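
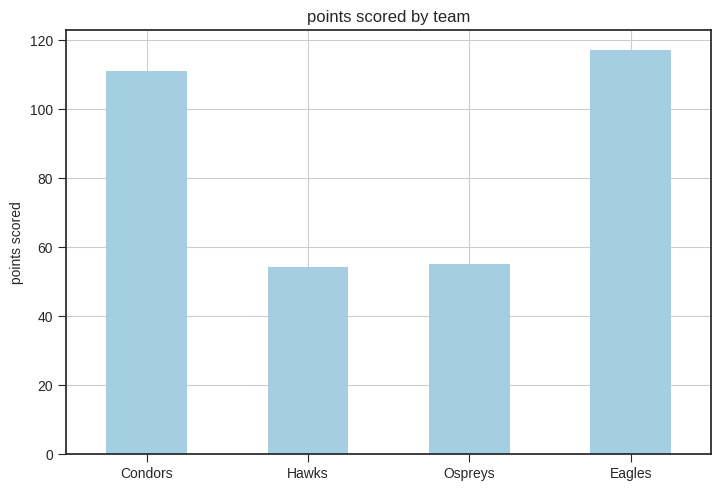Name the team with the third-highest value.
Top 4: Eagles ≈ 120, Condors ≈ 110, Ospreys ≈ 60, Hawks ≈ 50.

Ospreys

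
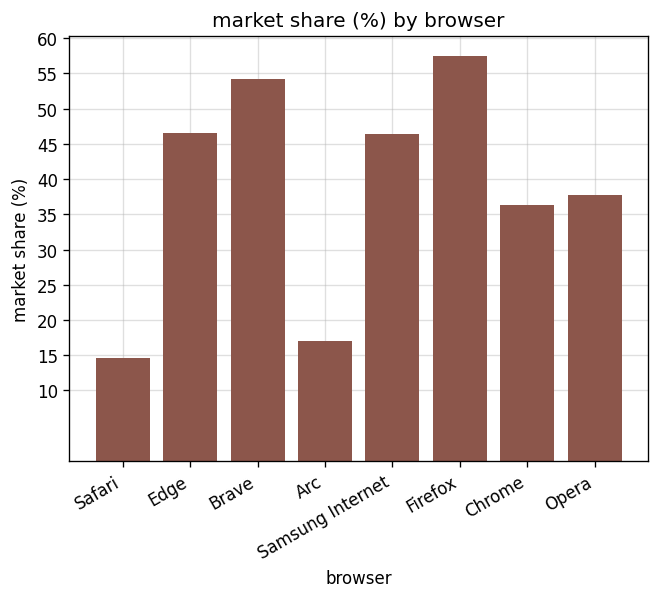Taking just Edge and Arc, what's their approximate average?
(45 + 15) / 2 ≈ 30.

≈ 30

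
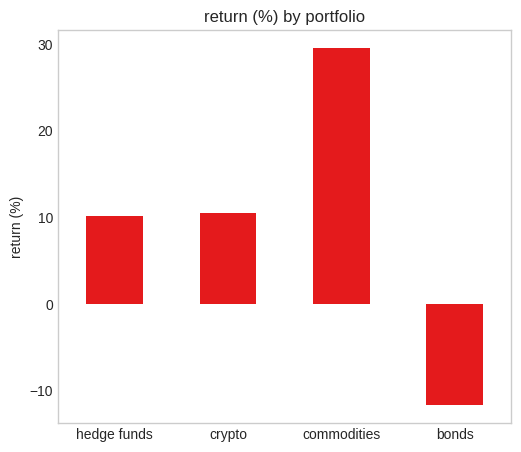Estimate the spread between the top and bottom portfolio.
Max commodities ≈ 30, min bonds ≈ -10; range ≈ 40.

≈ 40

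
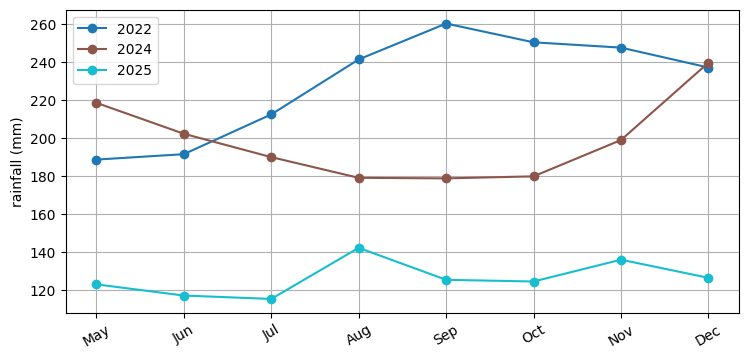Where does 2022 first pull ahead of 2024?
Jul

Jun: 2022 ≈ 200 vs 2024 ≈ 200 (not yet); Jul: 2022 ≈ 220 vs 2024 ≈ 180 (first crossover).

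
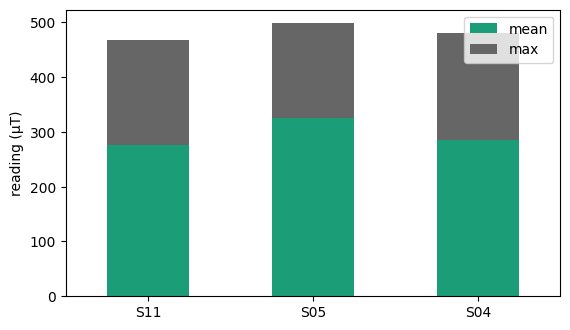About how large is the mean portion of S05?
mean top ≈ 350, bottom ≈ 0; segment ≈ 350.

≈ 350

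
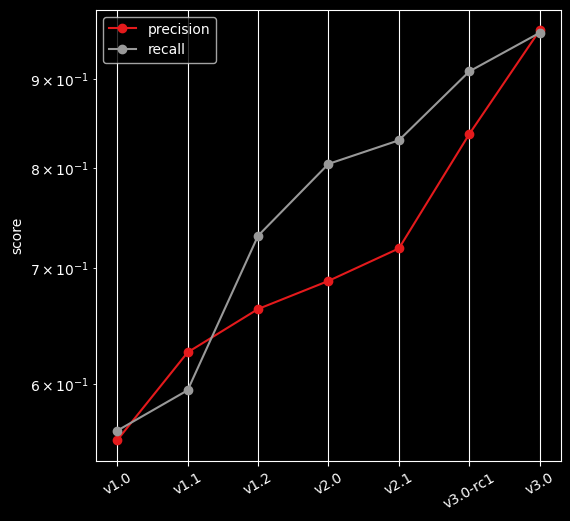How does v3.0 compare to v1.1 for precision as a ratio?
≈ 1.46×

v3.0 ≈ 0.95, v1.1 ≈ 0.65; 0.95/0.65 ≈ 1.46.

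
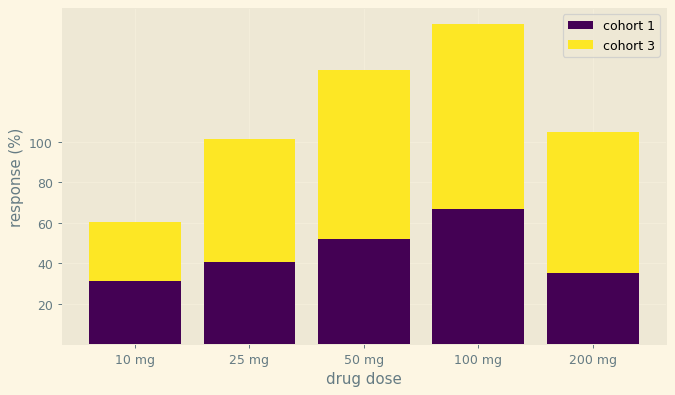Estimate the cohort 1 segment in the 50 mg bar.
≈ 60

cohort 1 top ≈ 60, bottom ≈ 0; segment ≈ 60.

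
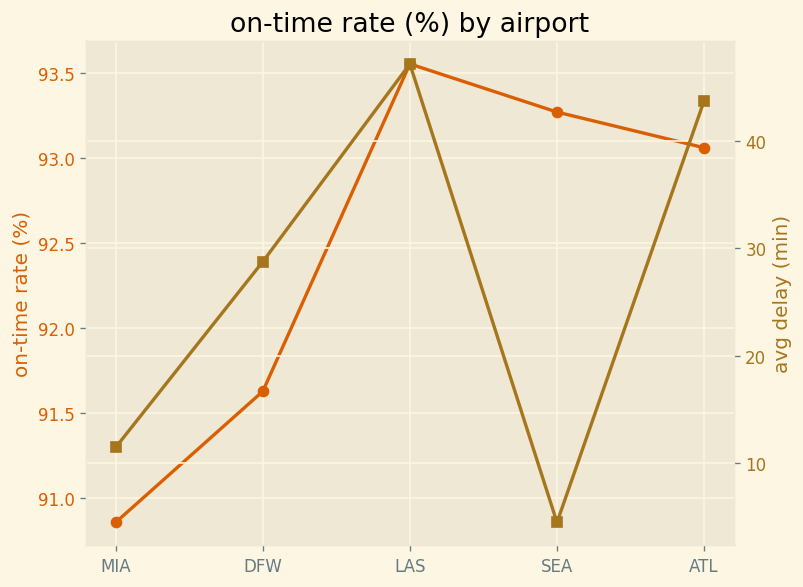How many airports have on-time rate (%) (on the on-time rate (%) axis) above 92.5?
Above 92.5: LAS, SEA, ATL.

3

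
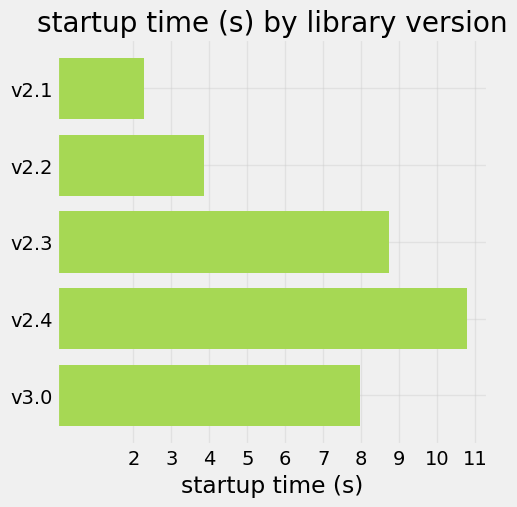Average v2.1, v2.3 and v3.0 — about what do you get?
(2 + 9 + 8) / 3 ≈ 6.

≈ 6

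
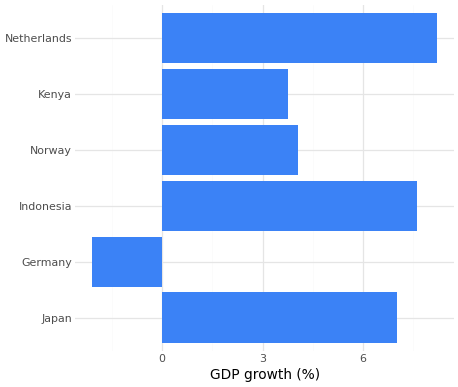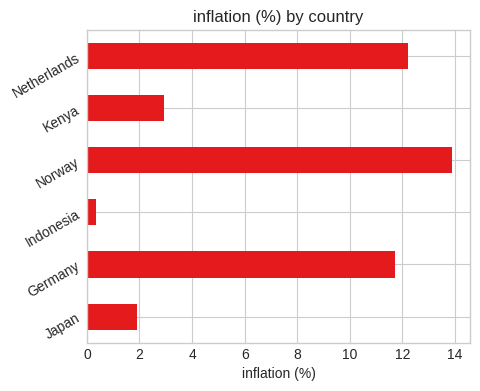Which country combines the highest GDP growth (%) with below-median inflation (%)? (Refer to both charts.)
Chart 2 median inflation (%) ≈ 8; below-median countries: Japan, Indonesia, Kenya. Among those, Indonesia has the highest GDP growth (%) (≈ 8).

Indonesia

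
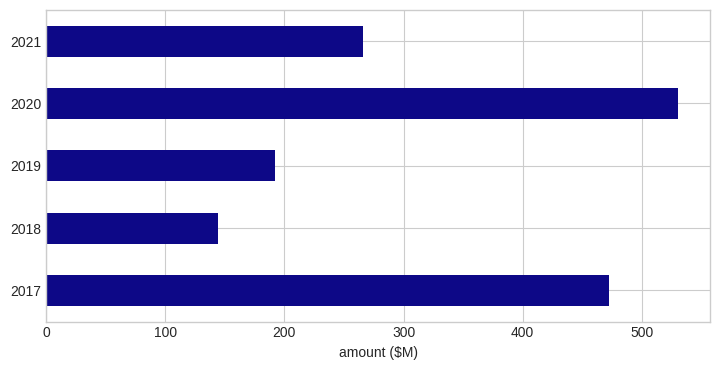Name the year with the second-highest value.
2017

Top 3: 2020 ≈ 550, 2017 ≈ 450, 2021 ≈ 250.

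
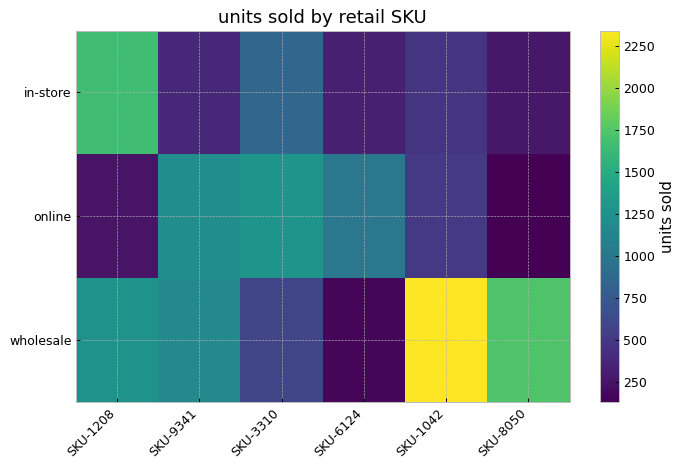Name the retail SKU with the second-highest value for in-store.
SKU-3310

Top 3 for in-store: SKU-1208 ≈ 1600, SKU-3310 ≈ 800, SKU-1042 ≈ 400.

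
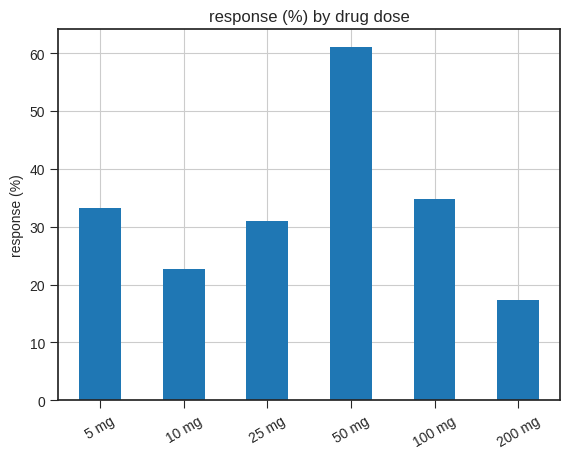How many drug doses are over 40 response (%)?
Above 40: 50 mg.

1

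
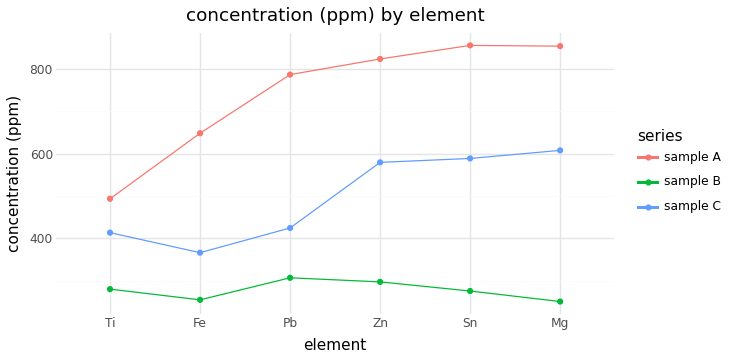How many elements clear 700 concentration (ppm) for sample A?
Above 700: Pb, Zn, Sn, Mg.

4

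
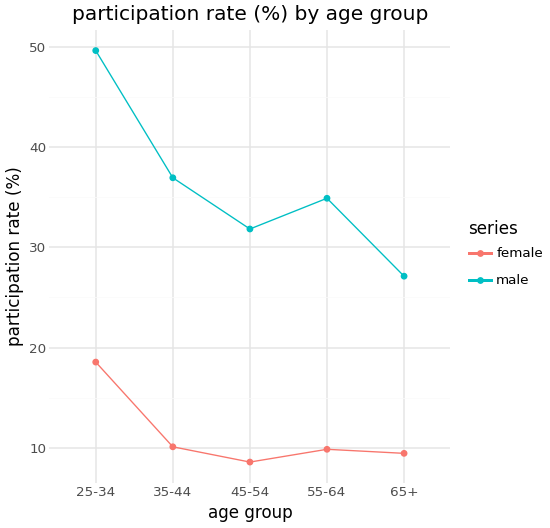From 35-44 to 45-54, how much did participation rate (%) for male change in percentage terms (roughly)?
35-44 ≈ 35, 45-54 ≈ 30; (30 − 35) / 35 ≈ -14.3%.

≈ -14.3%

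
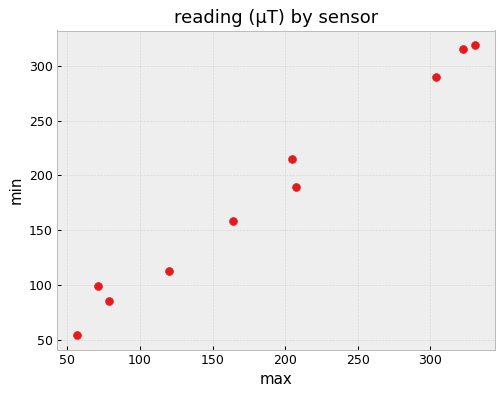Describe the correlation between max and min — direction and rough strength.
Points are positively correlated; strong (|r| ≈ 1.0).

positive, strong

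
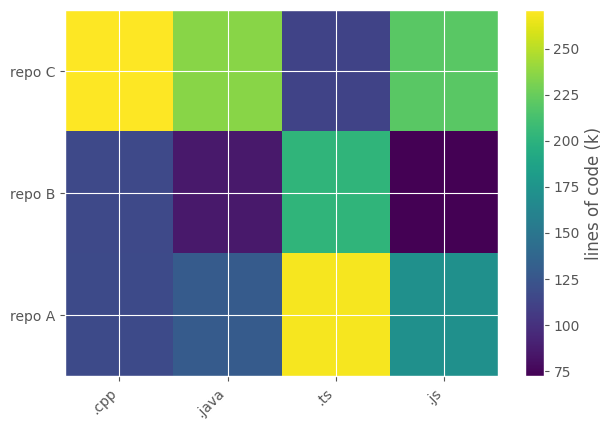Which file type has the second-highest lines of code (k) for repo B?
.cpp

Top 3 for repo B: .ts ≈ 200, .cpp ≈ 120, .java ≈ 80.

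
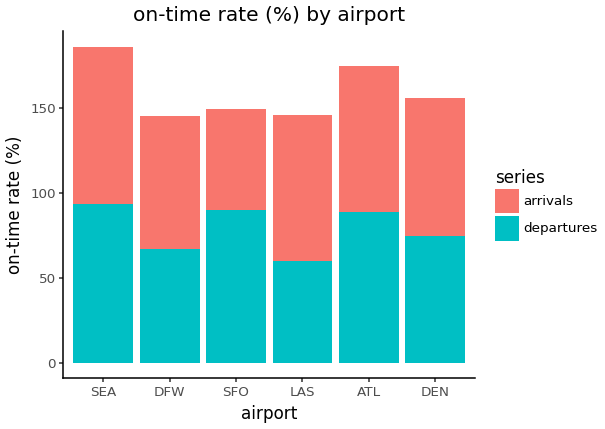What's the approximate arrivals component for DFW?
≈ 80

arrivals top ≈ 140, bottom ≈ 60; segment ≈ 80.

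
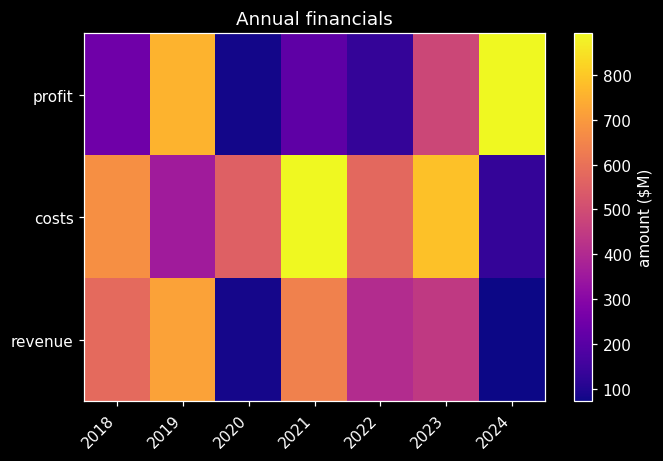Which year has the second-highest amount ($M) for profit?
2019

Top 3 for profit: 2024 ≈ 900, 2019 ≈ 800, 2023 ≈ 500.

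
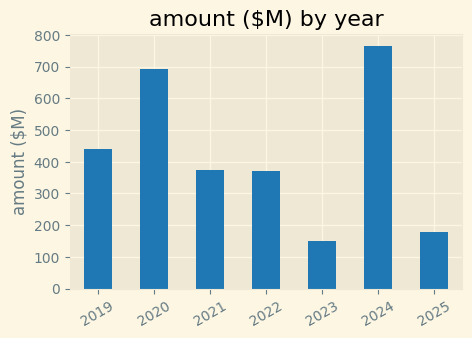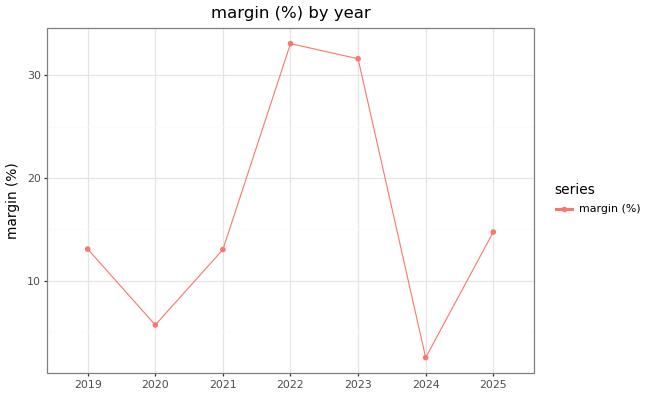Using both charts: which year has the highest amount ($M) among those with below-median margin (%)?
Chart 2 median margin (%) ≈ 15; below-median years: 2020, 2021, 2024. Among those, 2024 has the highest amount ($M) (≈ 800).

2024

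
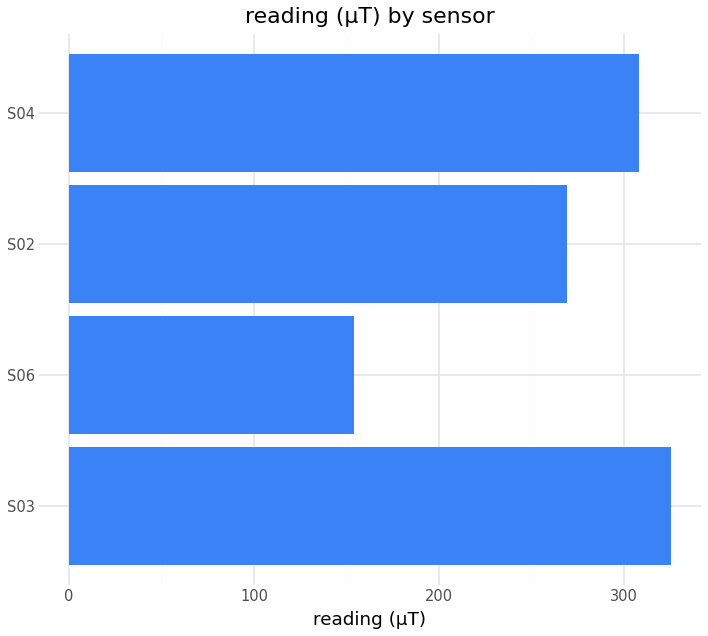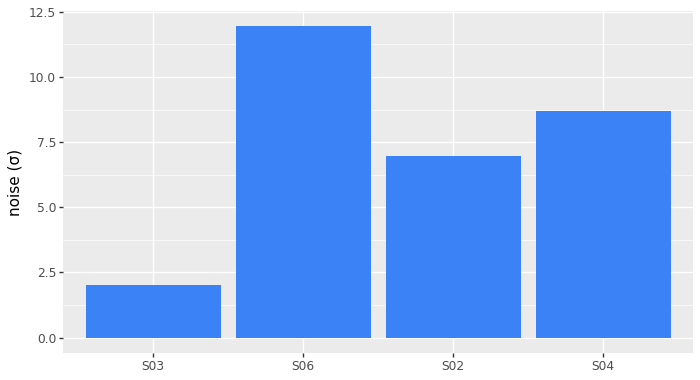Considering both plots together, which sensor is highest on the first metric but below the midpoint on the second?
Chart 2 median noise (σ) ≈ 8; below-median sensors: S03, S02. Among those, S03 has the highest reading (µT) (≈ 350).

S03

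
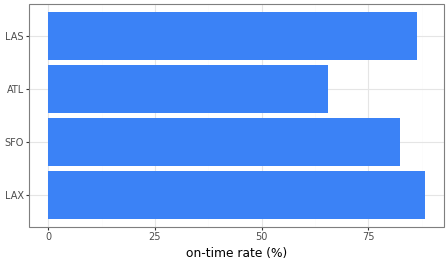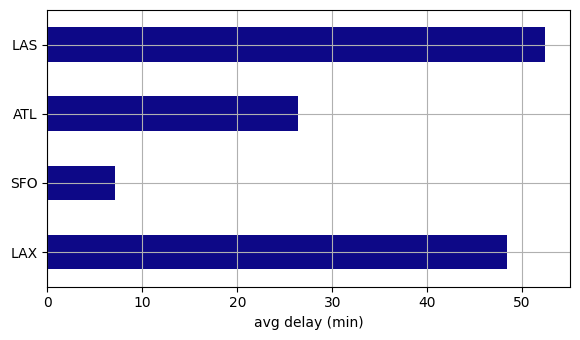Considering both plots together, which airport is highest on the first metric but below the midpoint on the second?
SFO

Chart 2 median avg delay (min) ≈ 35; below-median airports: SFO, ATL. Among those, SFO has the highest on-time rate (%) (≈ 80).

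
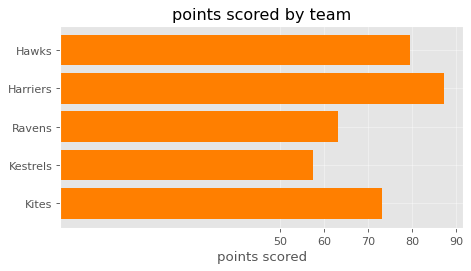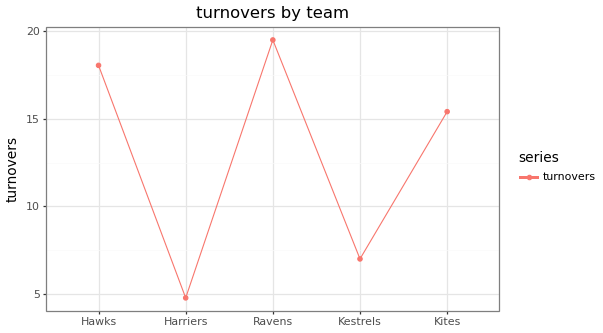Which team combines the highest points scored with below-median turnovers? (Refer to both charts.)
Chart 2 median turnovers ≈ 16; below-median teams: Harriers, Kestrels. Among those, Harriers has the highest points scored (≈ 90).

Harriers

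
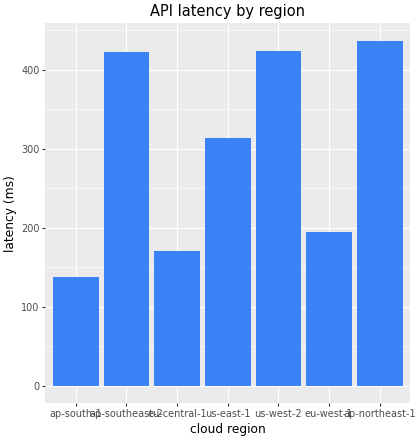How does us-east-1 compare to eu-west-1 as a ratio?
≈ 1.5×

us-east-1 ≈ 300, eu-west-1 ≈ 200; 300/200 ≈ 1.5.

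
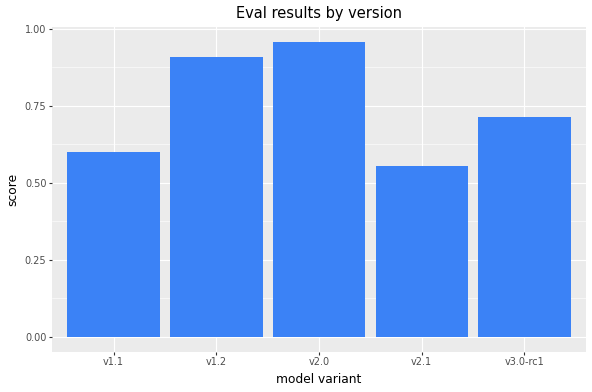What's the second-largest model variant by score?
v1.2

Top 3: v2.0 ≈ 1.0, v1.2 ≈ 0.9, v3.0-rc1 ≈ 0.7.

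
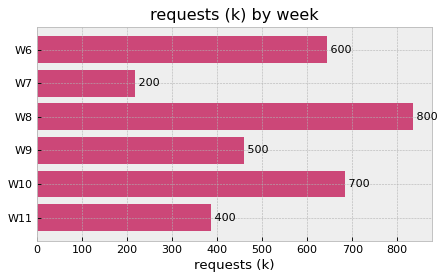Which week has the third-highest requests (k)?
W6

Top 4: W8 ≈ 800, W10 ≈ 700, W6 ≈ 600, W9 ≈ 500.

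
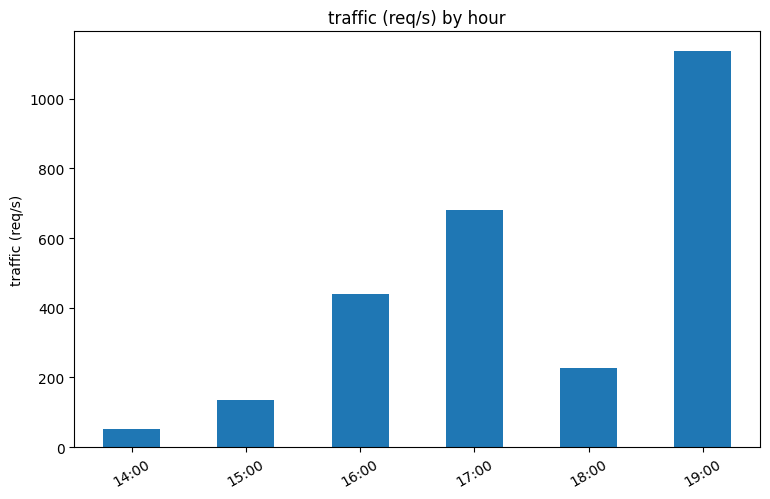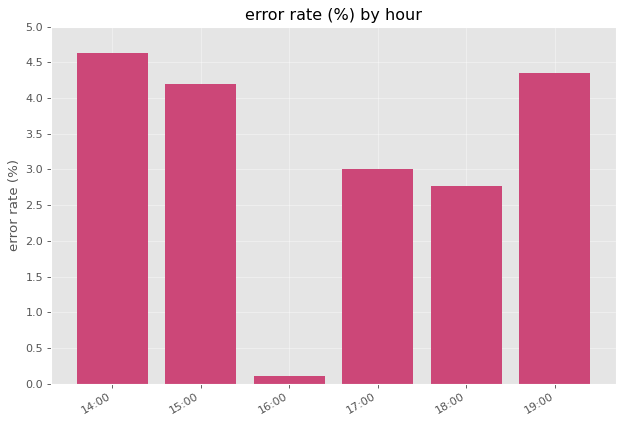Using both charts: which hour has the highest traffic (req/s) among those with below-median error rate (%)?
Chart 2 median error rate (%) ≈ 3.5; below-median hours: 16:00, 17:00, 18:00. Among those, 17:00 has the highest traffic (req/s) (≈ 600).

17:00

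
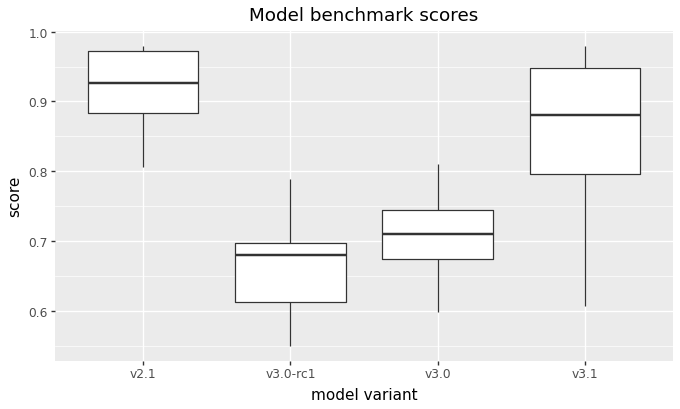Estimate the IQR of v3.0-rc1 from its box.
Q3 ≈ 0.70, Q1 ≈ 0.60; IQR ≈ 0.10.

≈ 0.10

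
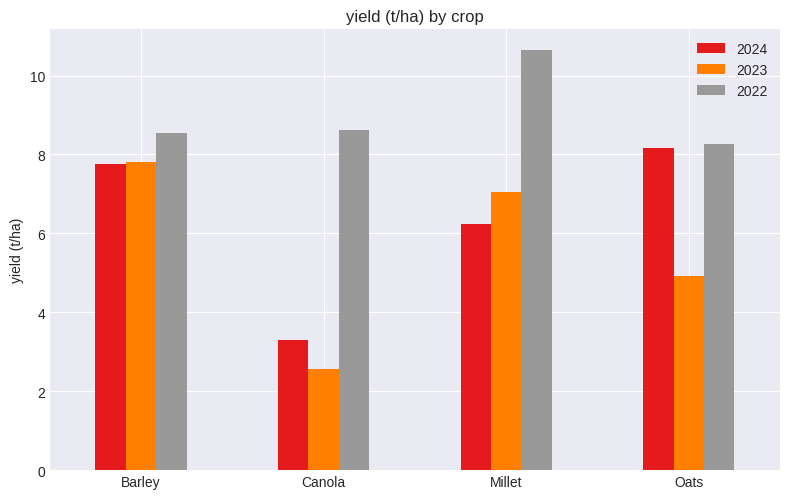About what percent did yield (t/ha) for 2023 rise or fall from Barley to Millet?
Barley ≈ 8, Millet ≈ 7; (7 − 8) / 8 ≈ -12.5%.

≈ -12.5%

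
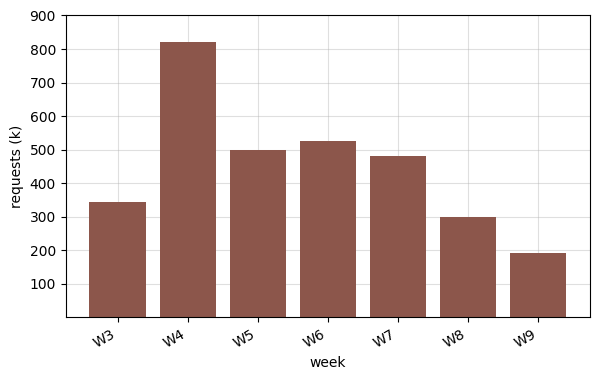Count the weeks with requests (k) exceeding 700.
Above 700: W4.

1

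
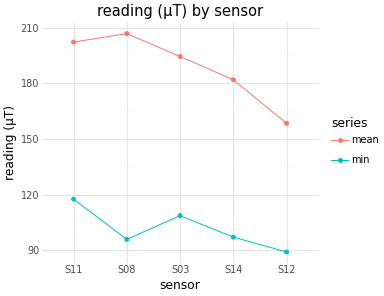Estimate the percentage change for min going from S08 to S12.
S08 ≈ 100, S12 ≈ 90; (90 − 100) / 100 ≈ -10%.

≈ -10%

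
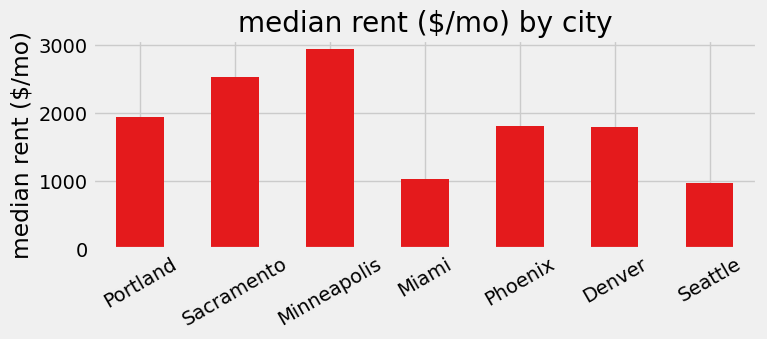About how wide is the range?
Max Minneapolis ≈ 3000, min Seattle ≈ 1000; range ≈ 2000.

≈ 2000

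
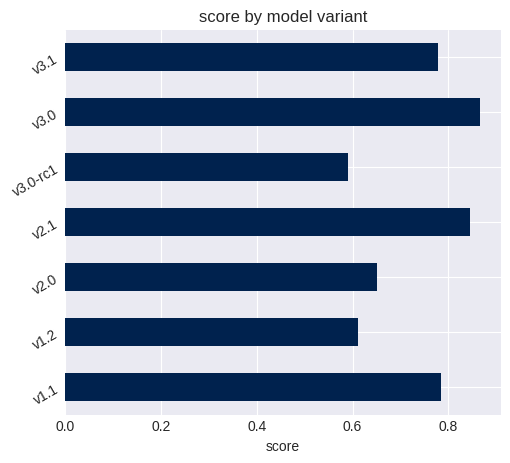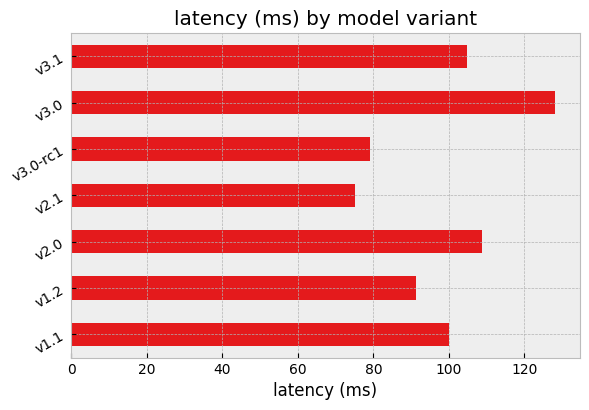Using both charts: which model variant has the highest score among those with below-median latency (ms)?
v2.1

Chart 2 median latency (ms) ≈ 100; below-median model variants: v1.2, v2.1, v3.0-rc1. Among those, v2.1 has the highest score (≈ 0.8).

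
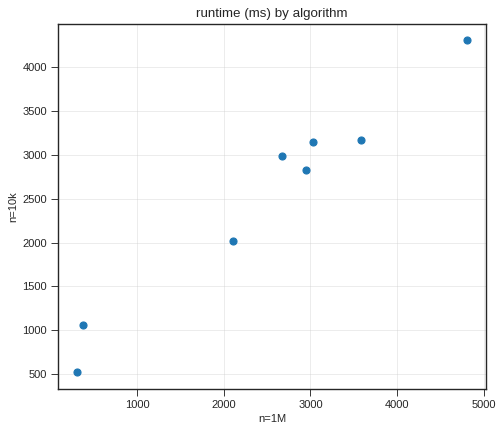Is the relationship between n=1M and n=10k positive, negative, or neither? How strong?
Points are positively correlated; strong (|r| ≈ 1.0).

positive, strong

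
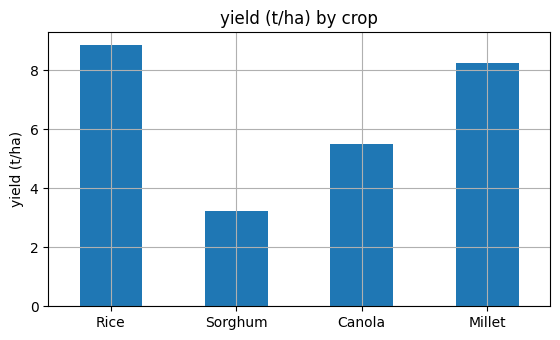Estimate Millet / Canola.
≈ 1.33×

Millet ≈ 8, Canola ≈ 6; 8/6 ≈ 1.33.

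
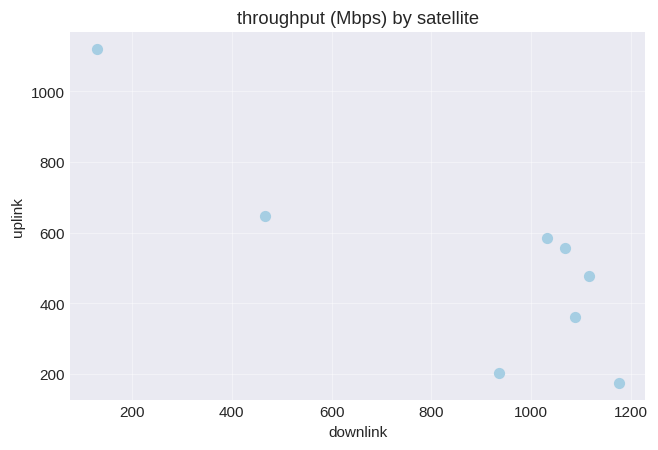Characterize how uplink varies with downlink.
negative, strong

Points are negatively correlated; strong (|r| ≈ 0.8).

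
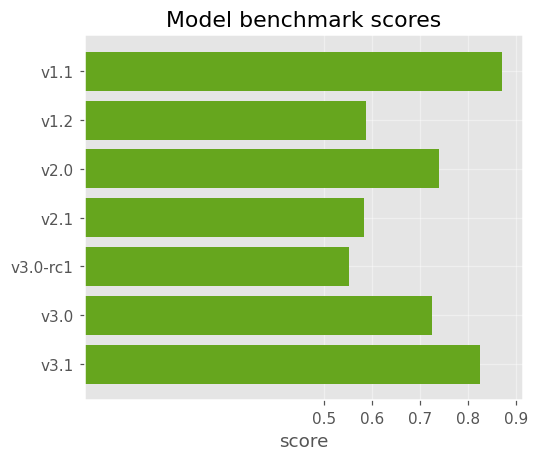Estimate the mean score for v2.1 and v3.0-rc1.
(0.6 + 0.6) / 2 ≈ 0.6.

≈ 0.6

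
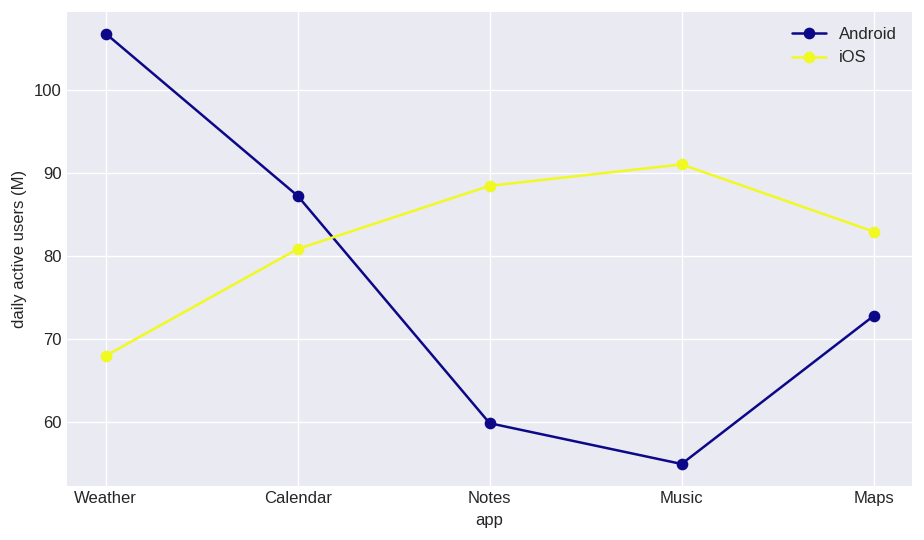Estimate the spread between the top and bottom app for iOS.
≈ 20

Max Music ≈ 90, min Weather ≈ 70; range ≈ 20.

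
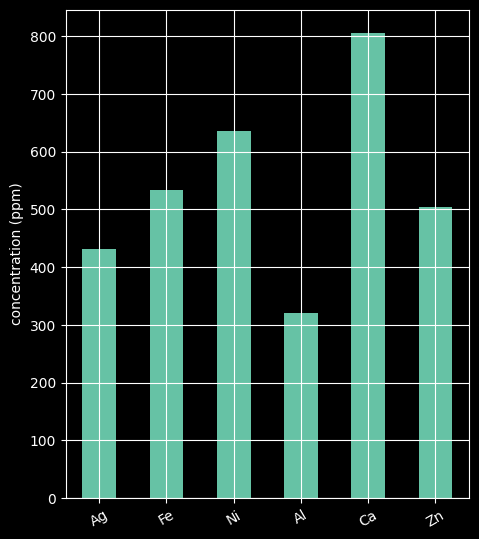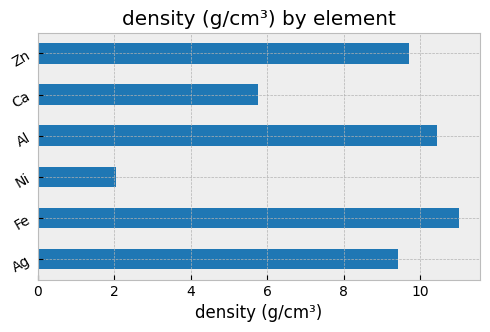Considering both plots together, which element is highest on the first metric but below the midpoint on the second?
Ca

Chart 2 median density (g/cm³) ≈ 10; below-median elements: Ag, Ni, Ca. Among those, Ca has the highest concentration (ppm) (≈ 800).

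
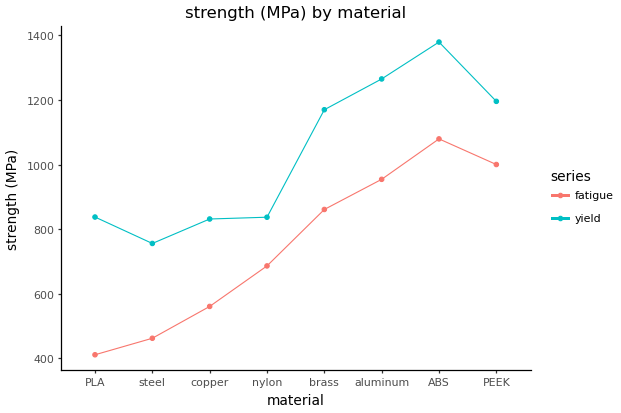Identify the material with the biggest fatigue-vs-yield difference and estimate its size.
PLA, ≈ 400 MPa

PLA: fatigue ≈ 400, yield ≈ 800 → gap ≈ 400. Next-largest (aluminum) is only ≈ 300.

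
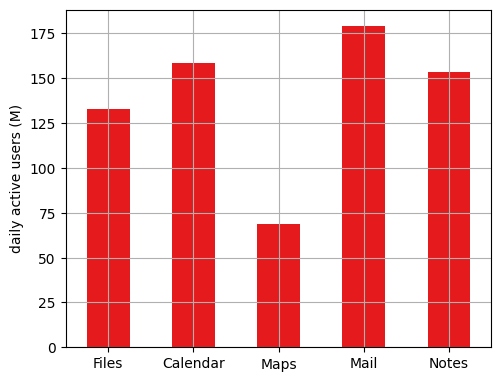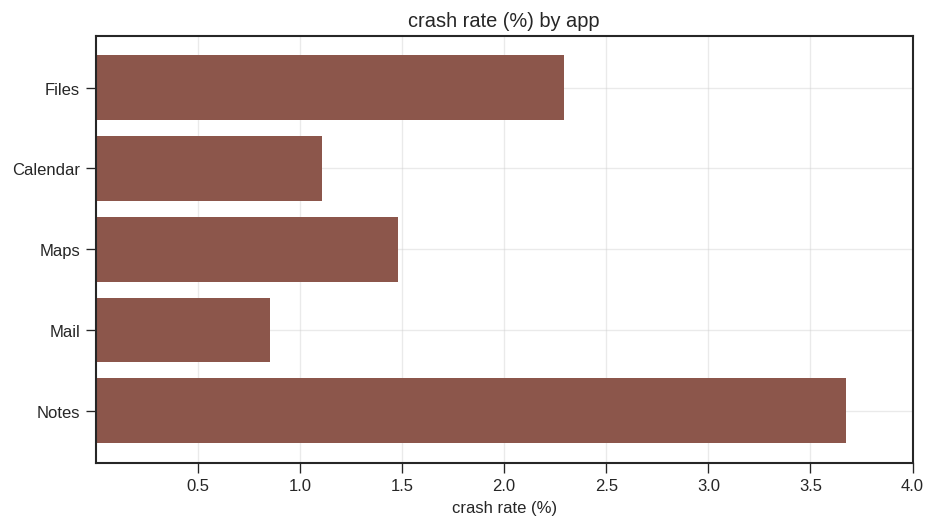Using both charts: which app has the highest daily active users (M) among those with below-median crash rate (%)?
Mail

Chart 2 median crash rate (%) ≈ 1.5; below-median apps: Calendar, Mail. Among those, Mail has the highest daily active users (M) (≈ 180).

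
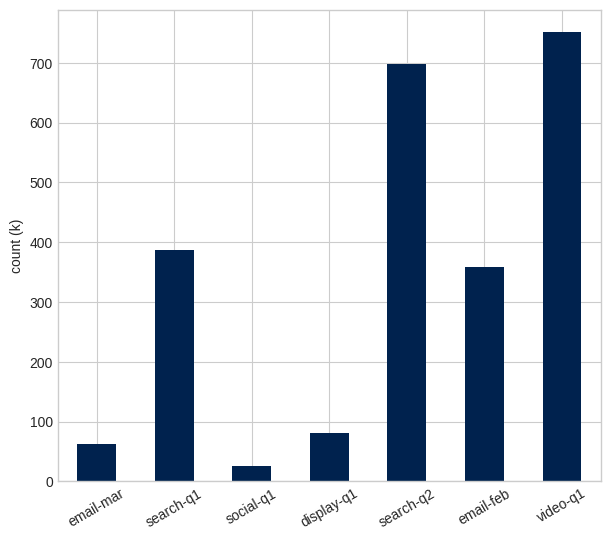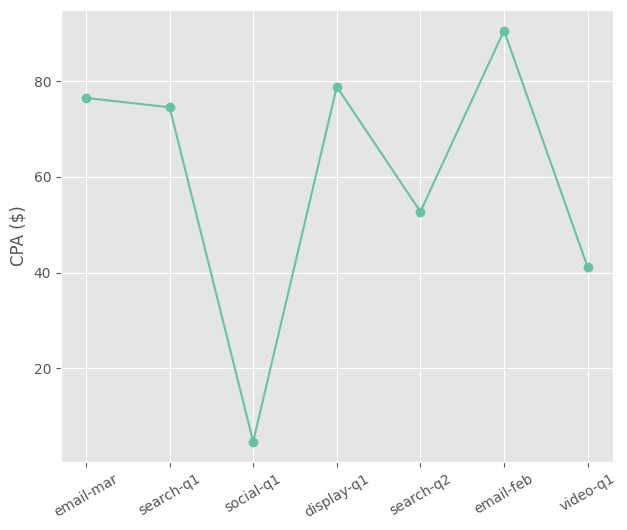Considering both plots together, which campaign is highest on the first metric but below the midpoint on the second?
Chart 2 median CPA ($) ≈ 70; below-median campaigns: social-q1, search-q2, video-q1. Among those, video-q1 has the highest count (k) (≈ 800).

video-q1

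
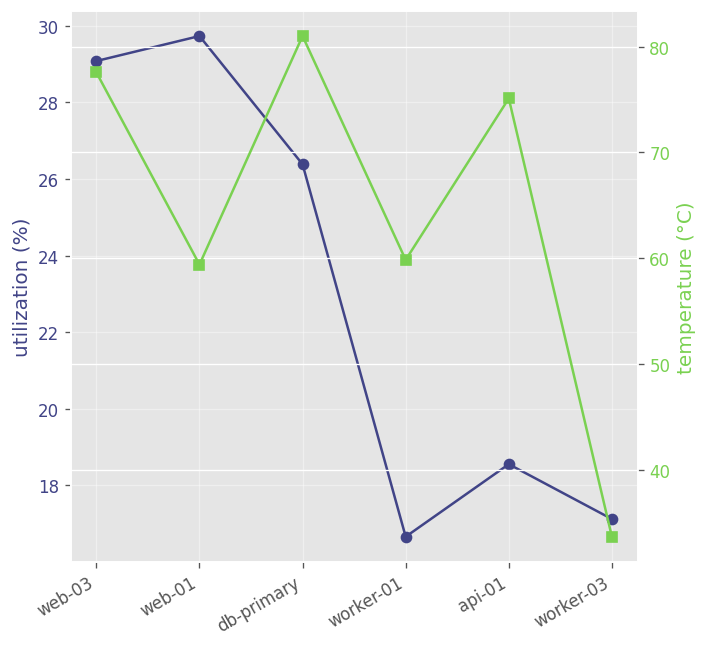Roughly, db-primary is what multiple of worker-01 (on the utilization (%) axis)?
db-primary ≈ 26, worker-01 ≈ 16; 26/16 ≈ 1.62.

≈ 1.62×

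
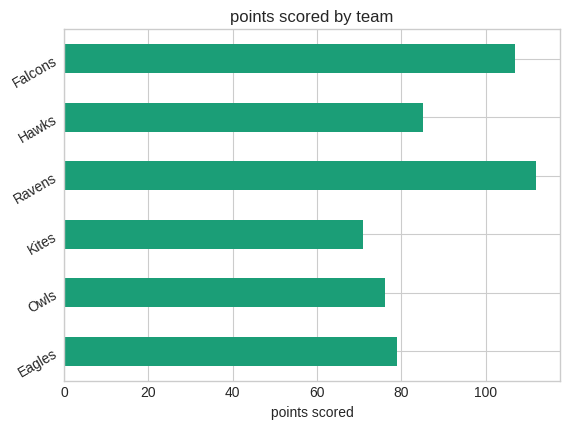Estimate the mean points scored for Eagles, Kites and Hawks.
(80 + 70 + 80) / 3 ≈ 77.

≈ 77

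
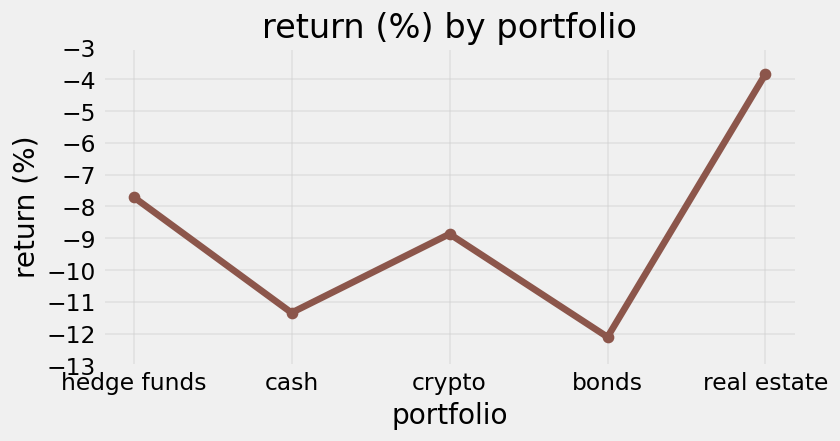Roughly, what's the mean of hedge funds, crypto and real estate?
≈ -7

(-8 + -9 + -4) / 3 ≈ -7.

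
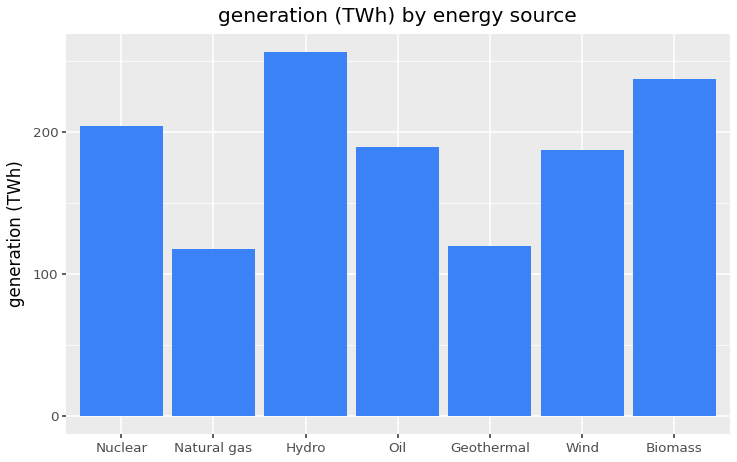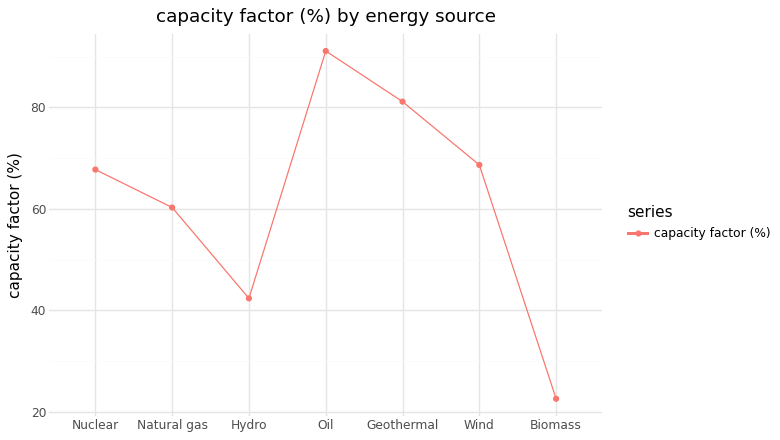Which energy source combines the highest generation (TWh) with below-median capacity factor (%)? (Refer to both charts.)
Hydro

Chart 2 median capacity factor (%) ≈ 70; below-median energy sources: Natural gas, Hydro, Biomass. Among those, Hydro has the highest generation (TWh) (≈ 250).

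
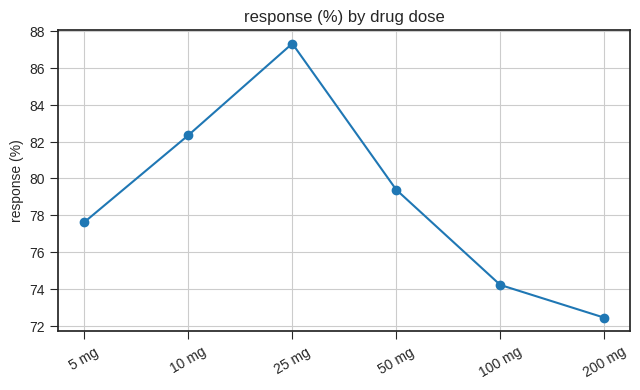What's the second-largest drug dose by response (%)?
Top 3: 25 mg ≈ 88, 10 mg ≈ 82, 50 mg ≈ 80.

10 mg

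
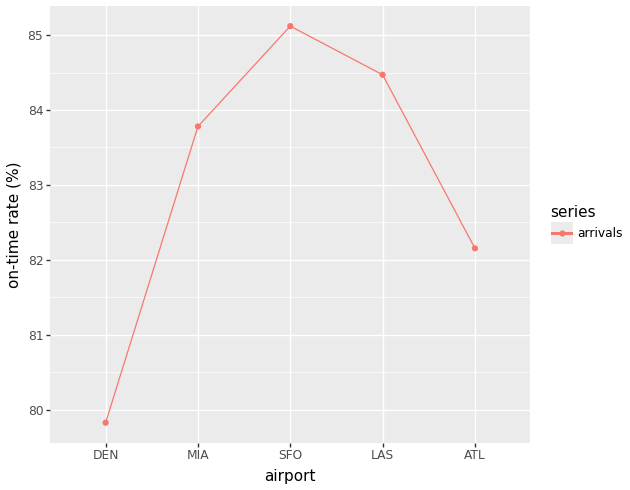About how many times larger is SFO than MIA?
≈ 1.01×

SFO ≈ 85.0, MIA ≈ 84.0; 85.0/84.0 ≈ 1.01.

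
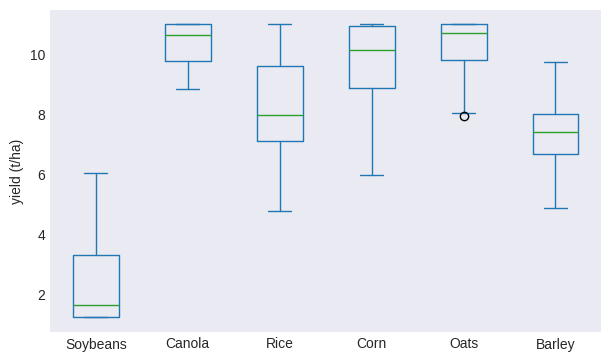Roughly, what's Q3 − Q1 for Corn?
Q3 ≈ 11, Q1 ≈ 9; IQR ≈ 2.

≈ 2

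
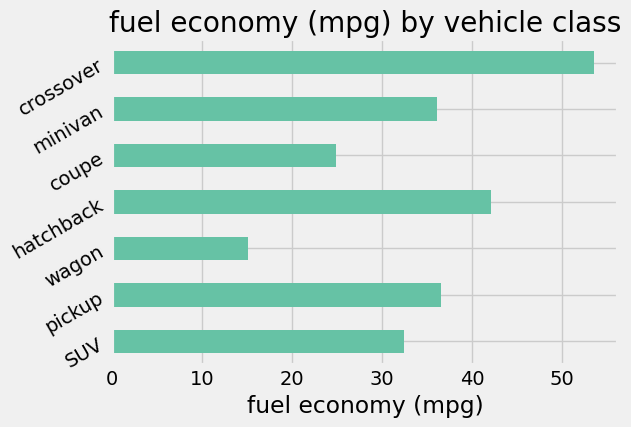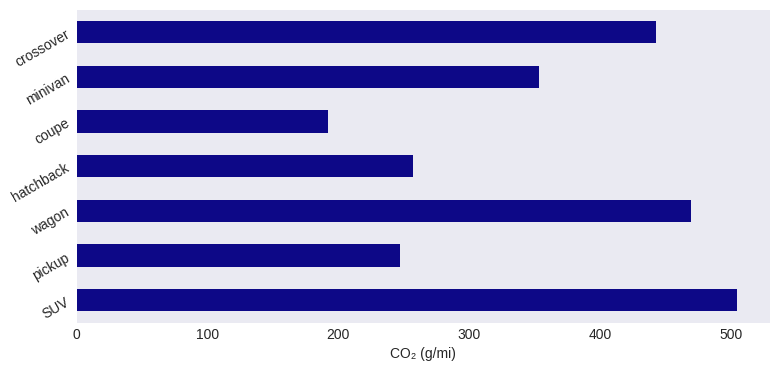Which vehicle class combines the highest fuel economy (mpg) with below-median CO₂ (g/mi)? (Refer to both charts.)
hatchback

Chart 2 median CO₂ (g/mi) ≈ 350; below-median vehicle classes: pickup, hatchback, coupe. Among those, hatchback has the highest fuel economy (mpg) (≈ 40).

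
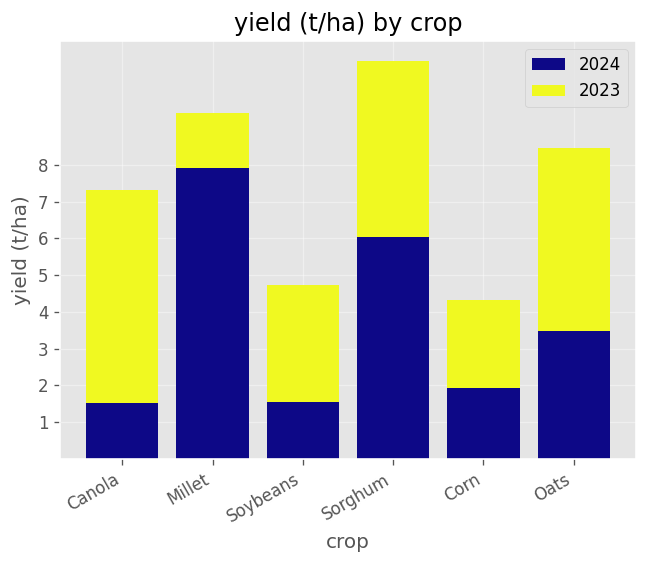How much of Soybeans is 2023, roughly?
≈ 3

2023 top ≈ 5, bottom ≈ 2; segment ≈ 3.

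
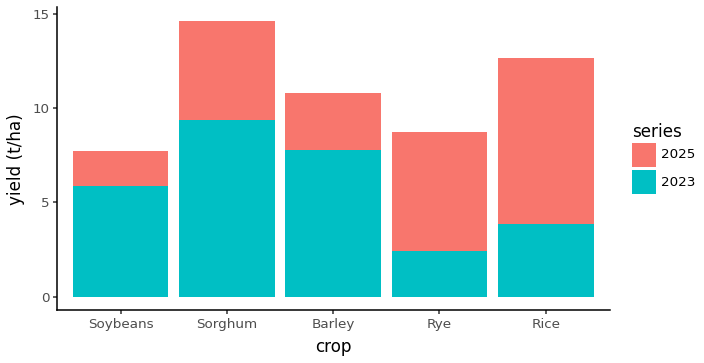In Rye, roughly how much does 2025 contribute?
≈ 6

2025 top ≈ 8, bottom ≈ 2; segment ≈ 6.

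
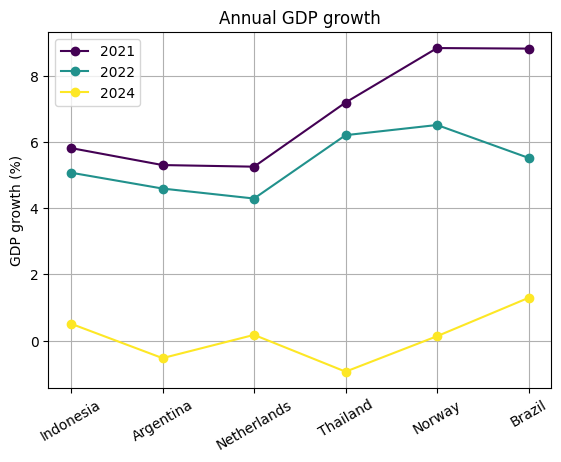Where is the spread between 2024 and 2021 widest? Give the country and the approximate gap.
Norway: 2024 ≈ 0, 2021 ≈ 9 → gap ≈ 9. Next-largest (Thailand) is only ≈ 8.

Norway, ≈ 9 %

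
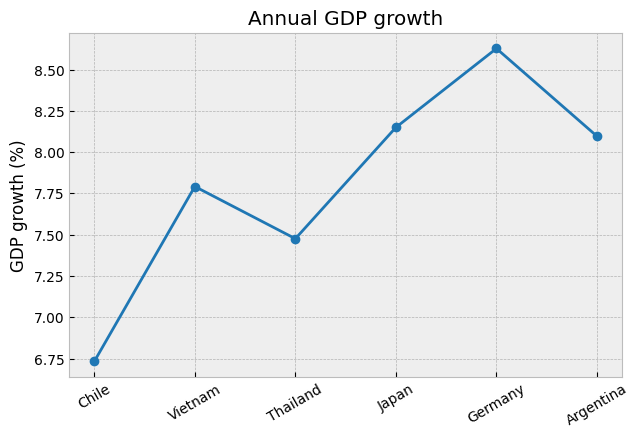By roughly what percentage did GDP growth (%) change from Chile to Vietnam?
≈ +14.7%

Chile ≈ 6.8, Vietnam ≈ 7.8; (7.8 − 6.8) / 6.8 ≈ +14.7%.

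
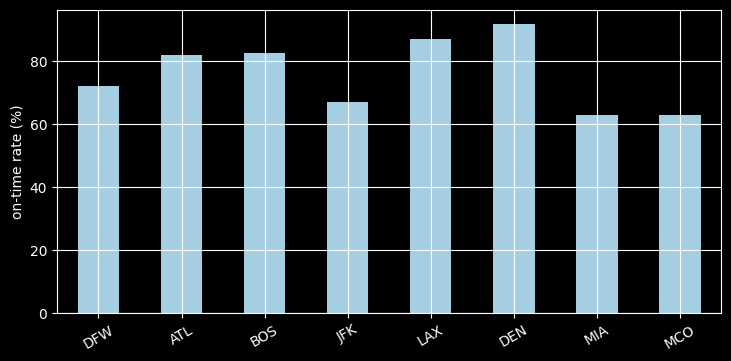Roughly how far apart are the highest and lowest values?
≈ 30

Max DEN ≈ 90, min MCO ≈ 60; range ≈ 30.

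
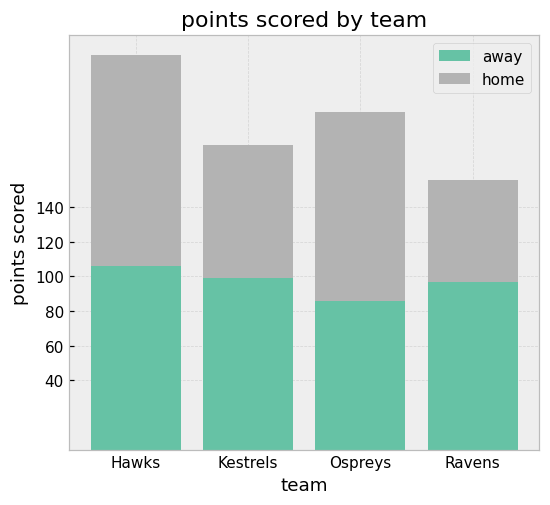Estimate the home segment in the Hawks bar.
≈ 120

home top ≈ 220, bottom ≈ 100; segment ≈ 120.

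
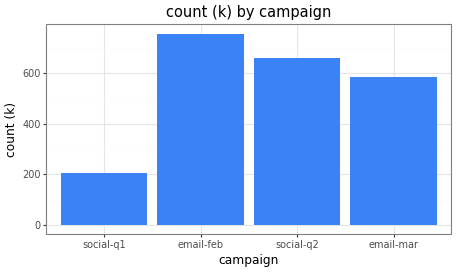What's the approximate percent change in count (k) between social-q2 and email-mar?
social-q2 ≈ 700, email-mar ≈ 600; (600 − 700) / 700 ≈ -14.3%.

≈ -14.3%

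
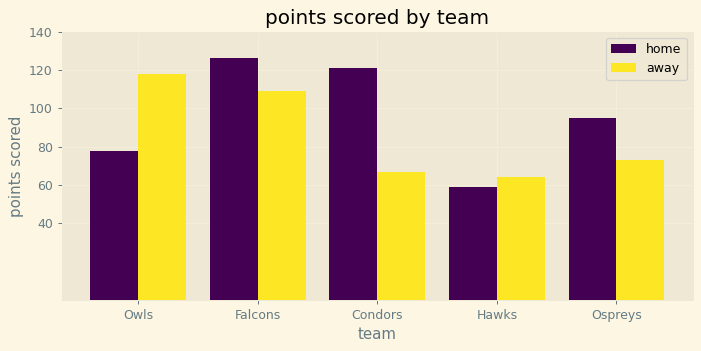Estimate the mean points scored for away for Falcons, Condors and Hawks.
(100 + 60 + 60) / 3 ≈ 73.

≈ 73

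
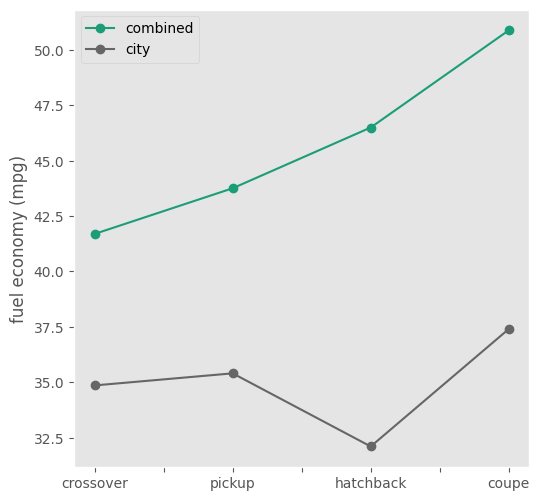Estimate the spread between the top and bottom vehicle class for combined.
Max coupe ≈ 50, min crossover ≈ 42; range ≈ 8.

≈ 8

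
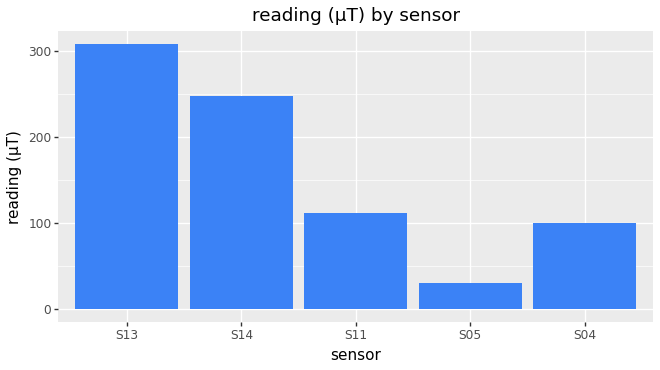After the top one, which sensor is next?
S14

Top 3: S13 ≈ 300, S14 ≈ 250, S11 ≈ 100.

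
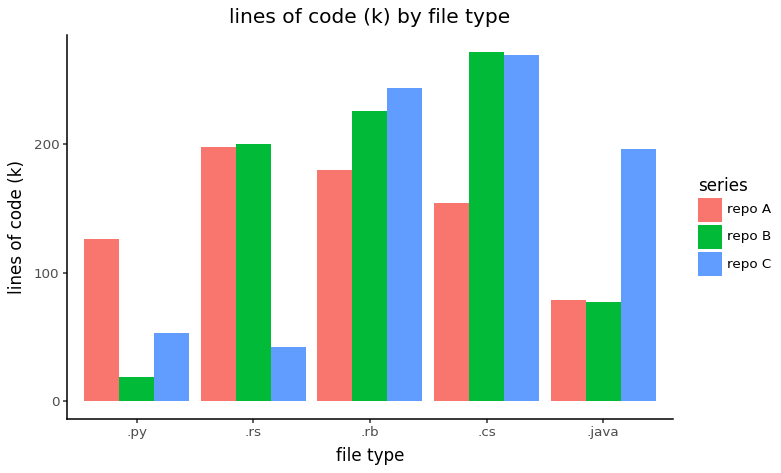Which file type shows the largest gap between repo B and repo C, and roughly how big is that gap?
.rs: repo B ≈ 200, repo C ≈ 50 → gap ≈ 150. Next-largest (.java) is only ≈ 125.

.rs, ≈ 150 k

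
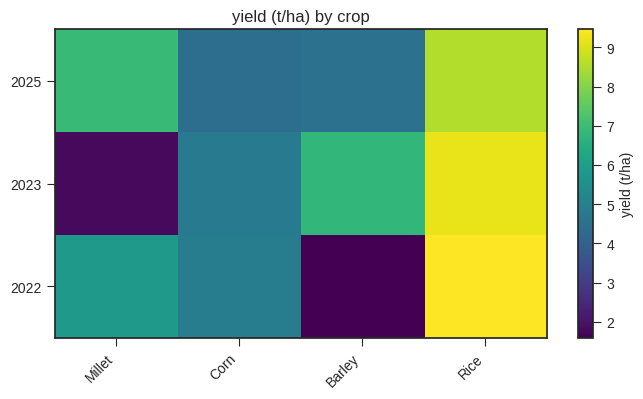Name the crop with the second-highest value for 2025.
Millet

Top 3 for 2025: Rice ≈ 9, Millet ≈ 7, Barley ≈ 5.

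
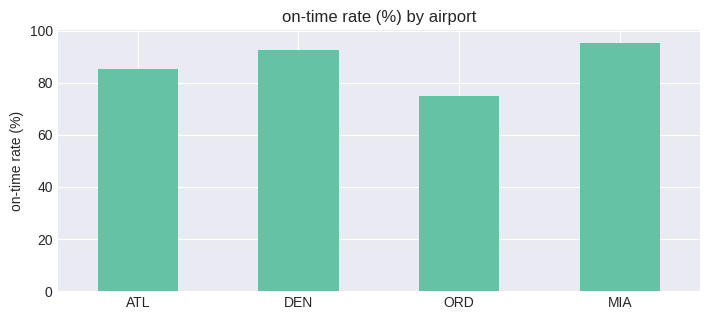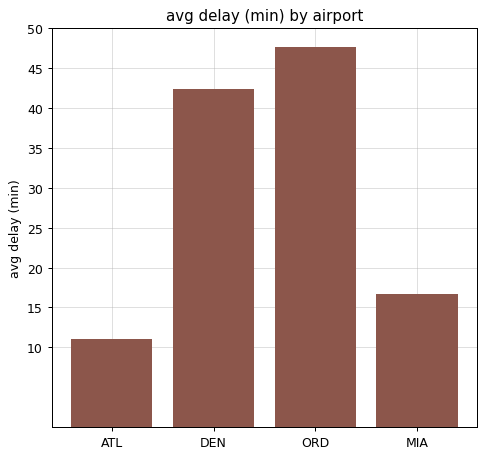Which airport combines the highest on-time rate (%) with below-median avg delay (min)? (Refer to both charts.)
Chart 2 median avg delay (min) ≈ 30; below-median airports: ATL, MIA. Among those, MIA has the highest on-time rate (%) (≈ 100).

MIA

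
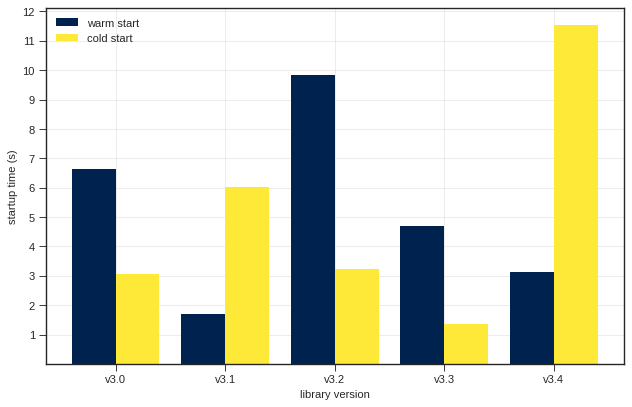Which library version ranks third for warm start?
Top 4 for warm start: v3.2 ≈ 10, v3.0 ≈ 7, v3.3 ≈ 5, v3.4 ≈ 3.

v3.3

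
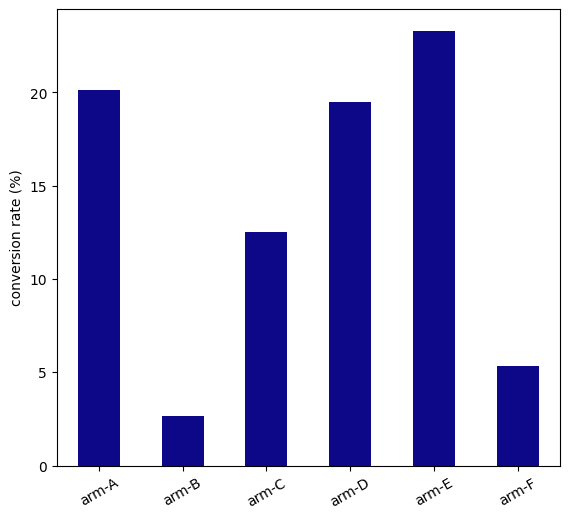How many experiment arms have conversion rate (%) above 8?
Above 8: arm-A, arm-C, arm-D, arm-E.

4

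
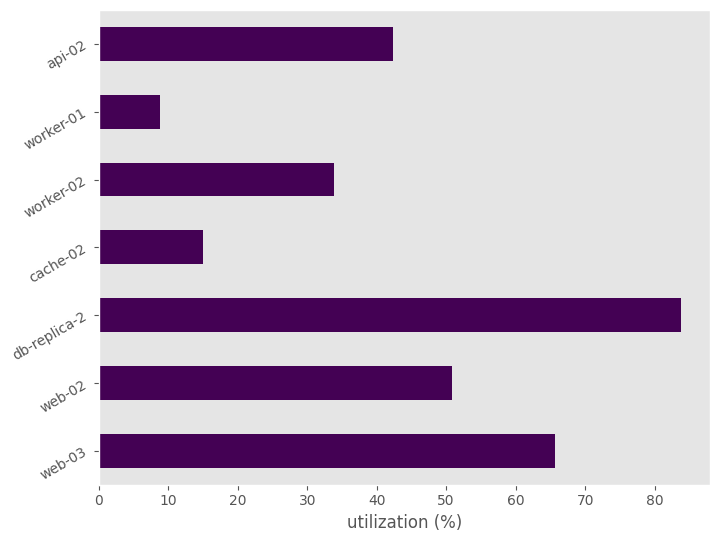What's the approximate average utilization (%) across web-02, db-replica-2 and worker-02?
(50 + 80 + 30) / 3 ≈ 53.

≈ 53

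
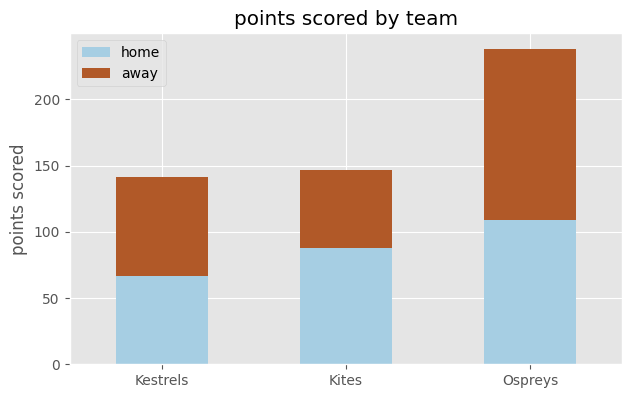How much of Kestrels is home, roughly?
home top ≈ 60, bottom ≈ 0; segment ≈ 60.

≈ 60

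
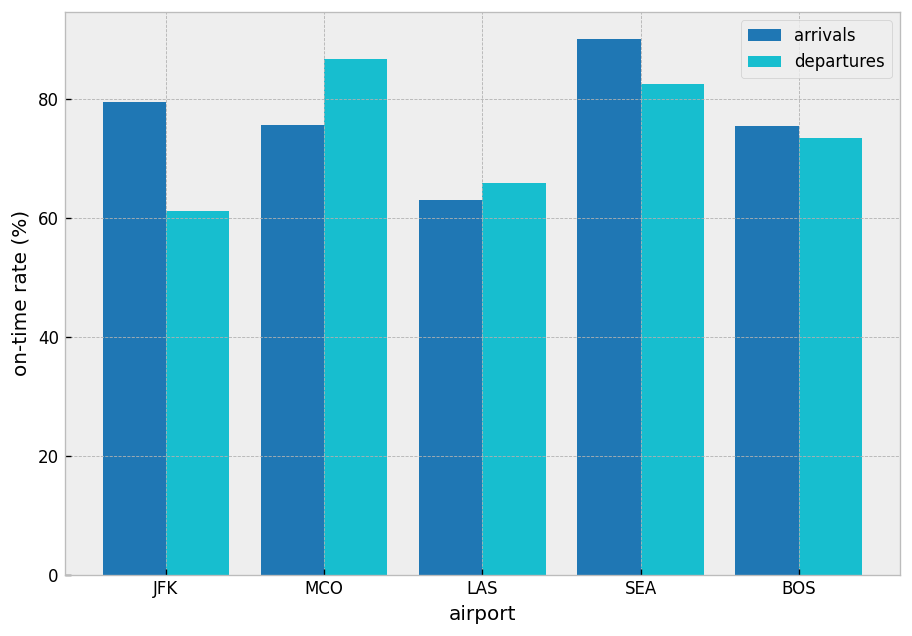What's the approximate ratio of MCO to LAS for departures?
≈ 1.29×

MCO ≈ 90, LAS ≈ 70; 90/70 ≈ 1.29.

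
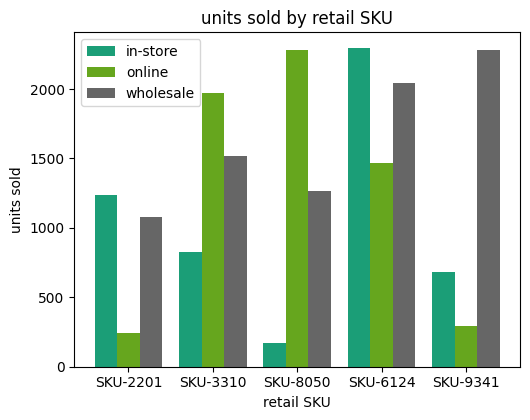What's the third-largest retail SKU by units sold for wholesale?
Top 4 for wholesale: SKU-9341 ≈ 2200, SKU-6124 ≈ 2000, SKU-3310 ≈ 1600, SKU-8050 ≈ 1200.

SKU-3310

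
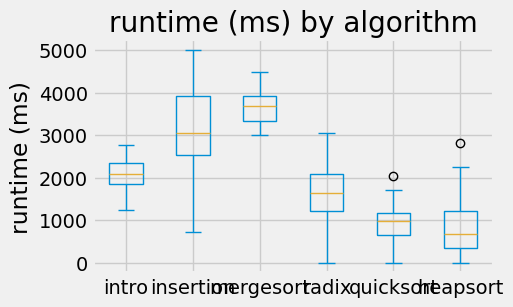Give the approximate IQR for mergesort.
Q3 ≈ 4000, Q1 ≈ 3500; IQR ≈ 500.

≈ 500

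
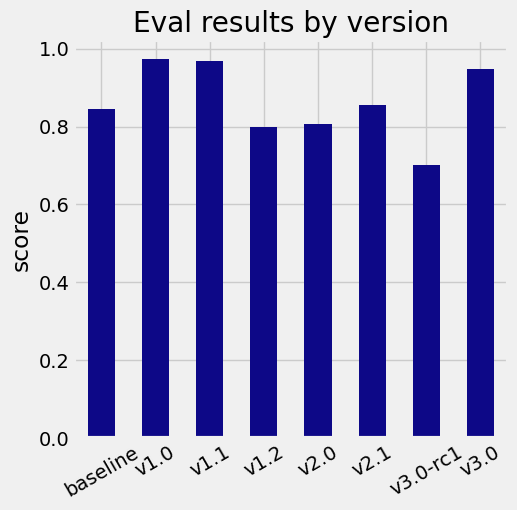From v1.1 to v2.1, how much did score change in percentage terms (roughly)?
v1.1 ≈ 1.0, v2.1 ≈ 0.9; (0.9 − 1.0) / 1.0 ≈ -10%.

≈ -10%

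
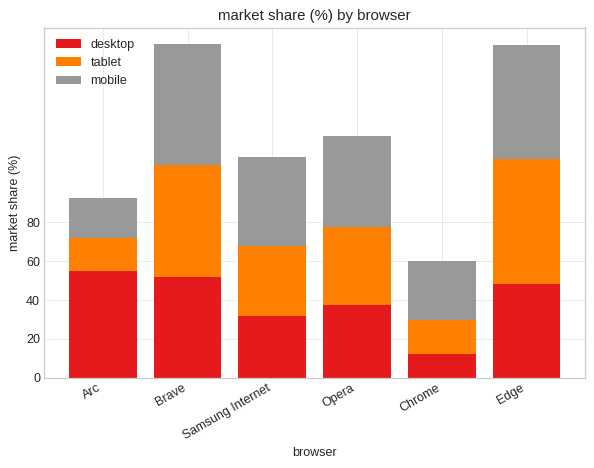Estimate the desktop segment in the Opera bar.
desktop top ≈ 40, bottom ≈ 0; segment ≈ 40.

≈ 40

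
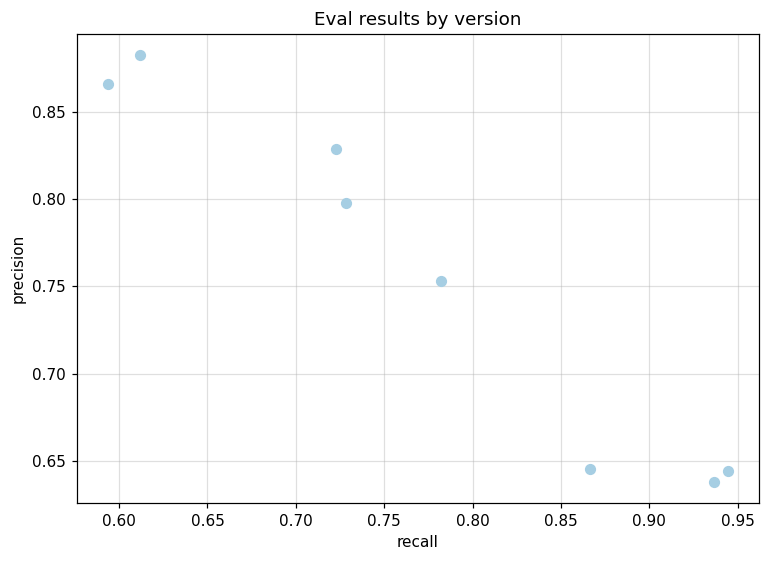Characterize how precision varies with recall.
negative, strong

Points are negatively correlated; strong (|r| ≈ 1.0).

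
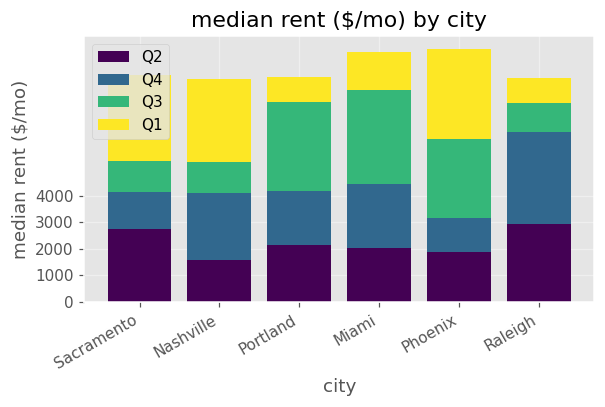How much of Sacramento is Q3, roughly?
≈ 1000

Q3 top ≈ 5000, bottom ≈ 4000; segment ≈ 1000.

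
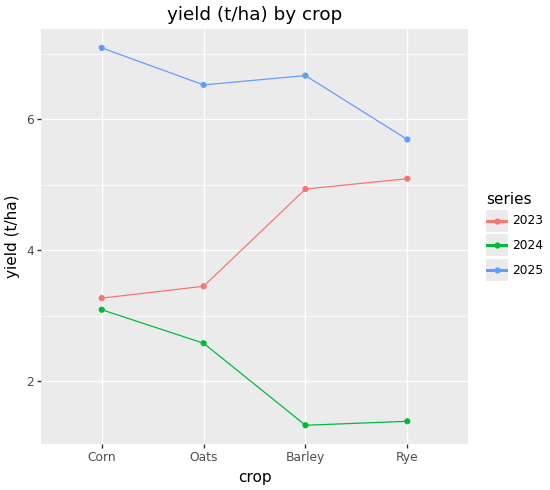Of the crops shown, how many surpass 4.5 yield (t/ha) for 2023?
2

Above 4.5: Barley, Rye.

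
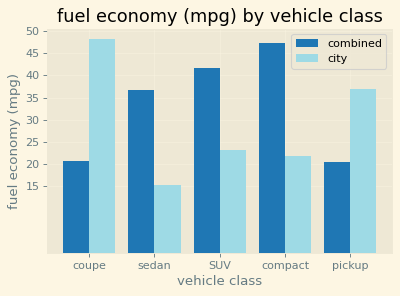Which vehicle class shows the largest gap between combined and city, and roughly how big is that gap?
coupe, ≈ 30 mpg

coupe: combined ≈ 20, city ≈ 50 → gap ≈ 30. Next-largest (compact) is only ≈ 25.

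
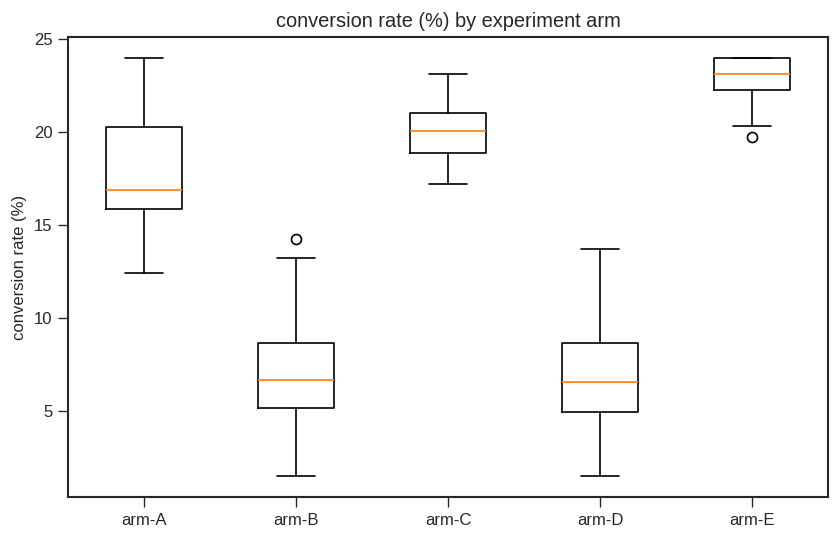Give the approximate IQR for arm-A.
≈ 4

Q3 ≈ 20, Q1 ≈ 16; IQR ≈ 4.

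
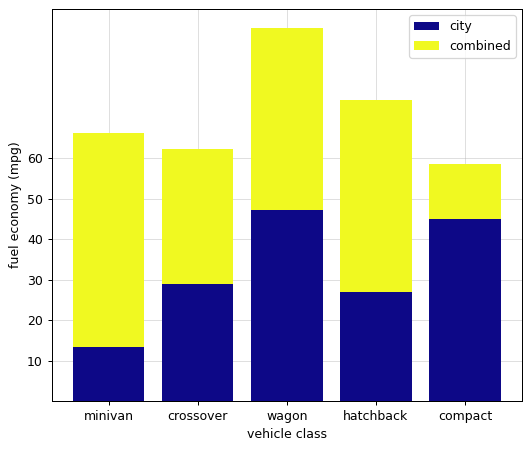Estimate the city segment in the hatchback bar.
≈ 30

city top ≈ 30, bottom ≈ 0; segment ≈ 30.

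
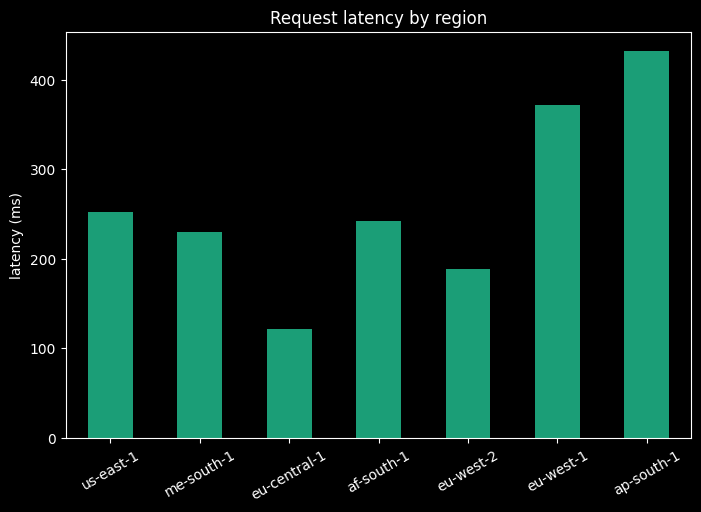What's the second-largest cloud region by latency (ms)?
Top 3: ap-south-1 ≈ 450, eu-west-1 ≈ 350, us-east-1 ≈ 250.

eu-west-1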